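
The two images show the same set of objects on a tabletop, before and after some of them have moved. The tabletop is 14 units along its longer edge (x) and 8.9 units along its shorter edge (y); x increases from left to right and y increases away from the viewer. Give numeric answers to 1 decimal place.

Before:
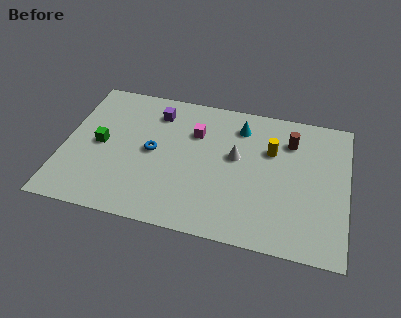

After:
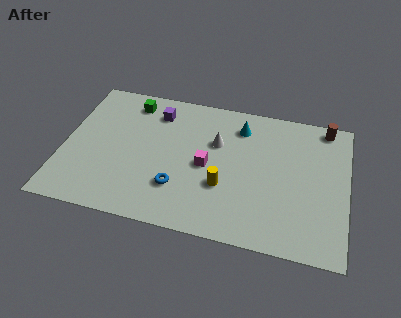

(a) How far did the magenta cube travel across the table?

2.1

From (6.4, 6.2) to (7.1, 4.2), the magenta cube covered √(0.7² + 2.0²) ≈ 2.1 units.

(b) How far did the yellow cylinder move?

3.6

From (10.2, 5.9) to (8.0, 3.1), the yellow cylinder covered √(2.2² + 2.8²) ≈ 3.6 units.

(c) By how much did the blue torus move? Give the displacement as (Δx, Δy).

(1.4, -2.0)

The blue torus started near (4.4, 4.5) and ended near (5.8, 2.5).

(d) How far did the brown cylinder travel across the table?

2.1

From (11.1, 6.7) to (12.8, 8.0), the brown cylinder covered √(1.7² + 1.3²) ≈ 2.1 units.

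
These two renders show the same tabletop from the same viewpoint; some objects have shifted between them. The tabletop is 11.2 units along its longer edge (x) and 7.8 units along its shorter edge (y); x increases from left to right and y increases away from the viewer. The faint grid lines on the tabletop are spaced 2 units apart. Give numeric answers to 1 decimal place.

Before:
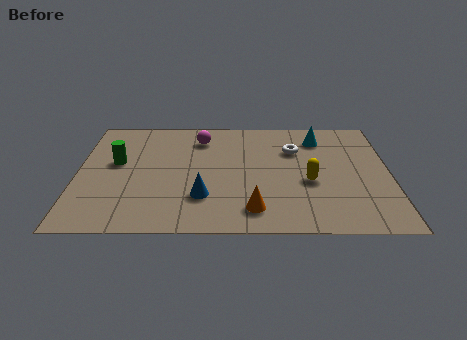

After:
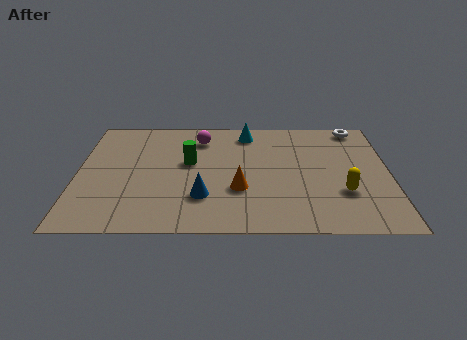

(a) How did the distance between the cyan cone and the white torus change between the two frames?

+2.8

Before: roughly 1.2 units apart; after: 4.0. That's 2.8 units further apart.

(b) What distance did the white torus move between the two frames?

2.8

The white torus moved from about (7.8, 5.4) to (10.1, 7.0), a distance of √(2.3² + 1.6²) ≈ 2.8.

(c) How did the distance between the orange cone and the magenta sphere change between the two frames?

-1.4

The distance was about 5.2 in the first image and 3.8 in the second, so they moved 1.4 units closer together.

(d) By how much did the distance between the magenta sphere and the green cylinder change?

-1.7

Before: roughly 3.4 units apart; after: 1.7. That's 1.7 units closer together.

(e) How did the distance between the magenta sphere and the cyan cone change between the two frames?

-2.6

The distance was about 4.3 in the first image and 1.7 in the second, so they moved 2.6 units closer together.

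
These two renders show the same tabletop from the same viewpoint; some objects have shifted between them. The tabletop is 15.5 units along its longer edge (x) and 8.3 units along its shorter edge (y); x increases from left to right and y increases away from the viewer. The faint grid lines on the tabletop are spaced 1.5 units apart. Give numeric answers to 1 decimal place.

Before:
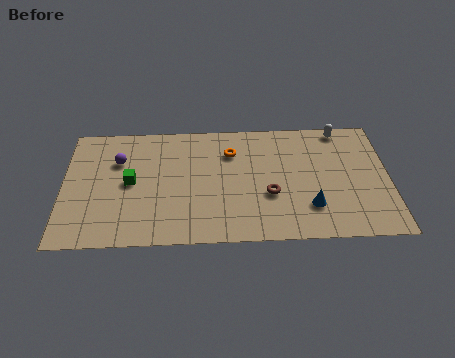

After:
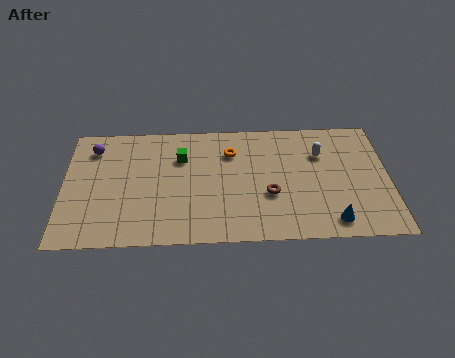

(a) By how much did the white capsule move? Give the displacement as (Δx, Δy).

(-1.0, -1.7)

The white capsule started near (13.3, 7.5) and ended near (12.3, 5.8).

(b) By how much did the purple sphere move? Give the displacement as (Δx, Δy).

(-1.2, 0.9)

The purple sphere started near (2.6, 5.7) and ended near (1.4, 6.6).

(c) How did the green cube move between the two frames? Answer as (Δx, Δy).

(2.4, 1.6)

From the two frames, the green cube sits at roughly (3.2, 4.2) before and (5.6, 5.8) after.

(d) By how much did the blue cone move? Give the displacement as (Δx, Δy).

(1.0, -1.0)

The blue cone was at about (11.7, 2.2) and moved to about (12.7, 1.2).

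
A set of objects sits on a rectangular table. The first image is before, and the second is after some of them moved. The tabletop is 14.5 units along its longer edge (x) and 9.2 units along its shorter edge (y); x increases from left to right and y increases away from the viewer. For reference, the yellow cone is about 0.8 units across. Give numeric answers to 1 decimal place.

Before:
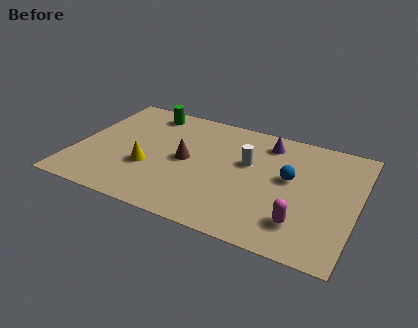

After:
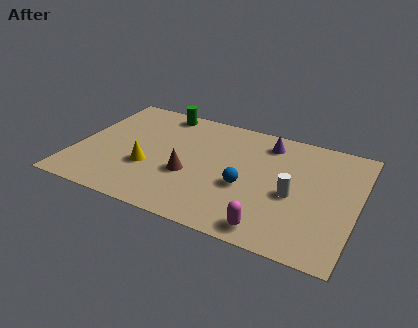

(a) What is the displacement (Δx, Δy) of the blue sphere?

(-2.1, -1.5)

The blue sphere was at about (11.0, 5.2) and moved to about (8.9, 3.7).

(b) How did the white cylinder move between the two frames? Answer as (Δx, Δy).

(2.5, -1.6)

The white cylinder was at about (8.8, 5.6) and moved to about (11.3, 4.0).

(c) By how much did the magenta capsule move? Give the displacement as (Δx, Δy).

(-1.4, -1.0)

The magenta capsule started near (11.9, 2.1) and ended near (10.5, 1.1).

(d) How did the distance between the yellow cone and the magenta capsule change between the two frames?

-1.1

They were about 8.1 units apart before and 7.0 after — 1.1 units closer together.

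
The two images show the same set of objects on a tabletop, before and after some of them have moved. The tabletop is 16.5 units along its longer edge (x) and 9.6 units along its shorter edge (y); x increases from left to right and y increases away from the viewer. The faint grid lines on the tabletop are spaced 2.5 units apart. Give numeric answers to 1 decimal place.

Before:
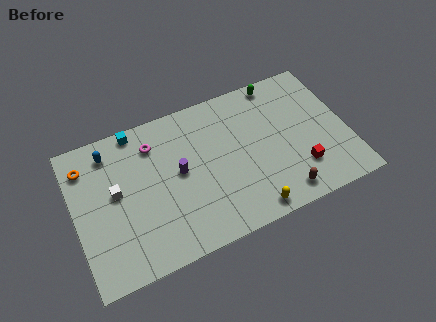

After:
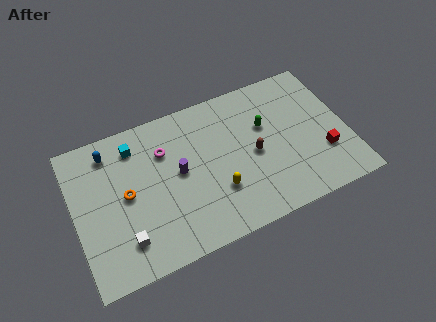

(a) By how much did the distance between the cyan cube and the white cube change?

+2.0

They were about 3.8 units apart before and 5.8 after — 2.0 units further apart.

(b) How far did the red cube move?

1.6

The red cube moved from about (13.4, 2.5) to (14.9, 3.0), a distance of √(1.5² + 0.5²) ≈ 1.6.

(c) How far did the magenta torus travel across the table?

0.9

The magenta torus was near (5.0, 7.5) before and (5.6, 6.8) after, so it travelled √(0.6² + 0.7²) ≈ 0.9 units.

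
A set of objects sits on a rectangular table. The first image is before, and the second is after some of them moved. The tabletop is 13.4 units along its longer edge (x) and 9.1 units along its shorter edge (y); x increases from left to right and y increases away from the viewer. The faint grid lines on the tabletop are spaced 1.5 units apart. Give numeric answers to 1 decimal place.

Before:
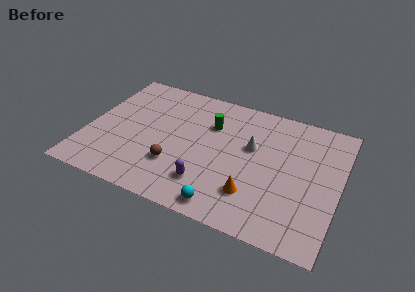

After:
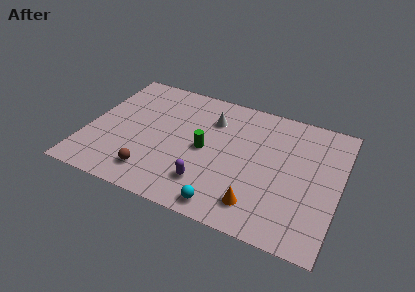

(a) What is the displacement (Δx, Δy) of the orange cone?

(0.3, -0.6)

The orange cone started near (9.1, 2.3) and ended near (9.4, 1.7).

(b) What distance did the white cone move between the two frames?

2.6

The white cone moved from about (8.7, 5.5) to (6.4, 6.7), a distance of √(2.3² + 1.2²) ≈ 2.6.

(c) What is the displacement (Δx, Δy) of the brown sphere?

(-1.1, -1.0)

From the two frames, the brown sphere sits at roughly (4.9, 2.7) before and (3.8, 1.7) after.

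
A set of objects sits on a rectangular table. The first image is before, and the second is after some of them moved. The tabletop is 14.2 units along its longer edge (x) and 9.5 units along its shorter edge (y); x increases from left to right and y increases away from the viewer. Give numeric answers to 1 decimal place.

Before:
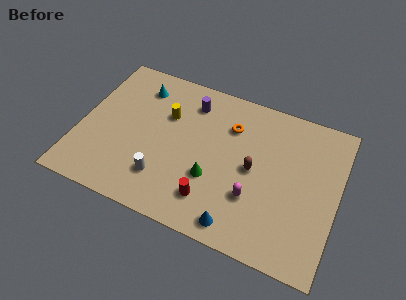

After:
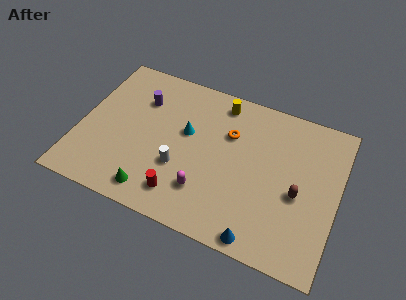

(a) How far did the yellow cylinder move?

3.4

The yellow cylinder was near (4.6, 6.3) before and (7.4, 8.2) after, so it travelled √(2.8² + 1.9²) ≈ 3.4 units.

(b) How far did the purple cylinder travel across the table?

2.8

The purple cylinder was near (5.8, 7.6) before and (3.1, 6.8) after, so it travelled √(2.7² + 0.8²) ≈ 2.8 units.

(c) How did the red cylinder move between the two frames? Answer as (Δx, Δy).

(-1.6, -0.3)

The red cylinder was at about (7.6, 2.0) and moved to about (6.0, 1.7).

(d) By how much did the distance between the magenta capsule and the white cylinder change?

-3.2

Before: roughly 4.9 units apart; after: 1.7. That's 3.2 units closer together.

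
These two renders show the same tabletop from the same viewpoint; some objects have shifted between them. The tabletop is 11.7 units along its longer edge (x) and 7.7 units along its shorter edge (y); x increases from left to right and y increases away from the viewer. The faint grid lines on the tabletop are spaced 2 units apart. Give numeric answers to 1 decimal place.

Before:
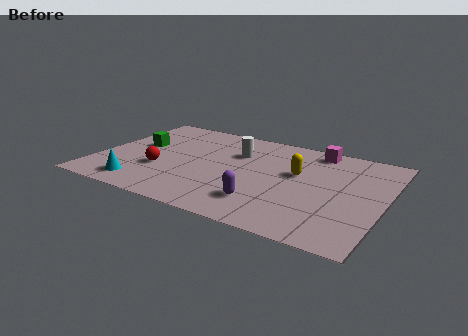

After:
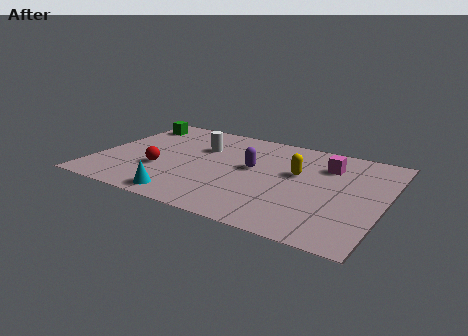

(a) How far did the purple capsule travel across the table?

2.6

The purple capsule moved from about (7.1, 1.8) to (6.3, 4.3), a distance of √(0.8² + 2.5²) ≈ 2.6.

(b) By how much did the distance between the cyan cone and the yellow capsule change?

-1.4

The distance was about 6.9 in the first image and 5.5 in the second, so they moved 1.4 units closer together.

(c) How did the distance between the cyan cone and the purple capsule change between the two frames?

-0.9

Before: roughly 5.0 units apart; after: 4.1. That's 0.9 units closer together.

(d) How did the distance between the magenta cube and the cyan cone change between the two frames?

-1.5

They were about 8.6 units apart before and 7.1 after — 1.5 units closer together.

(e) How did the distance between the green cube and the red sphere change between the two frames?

+1.9

Before: roughly 2.1 units apart; after: 4.0. That's 1.9 units further apart.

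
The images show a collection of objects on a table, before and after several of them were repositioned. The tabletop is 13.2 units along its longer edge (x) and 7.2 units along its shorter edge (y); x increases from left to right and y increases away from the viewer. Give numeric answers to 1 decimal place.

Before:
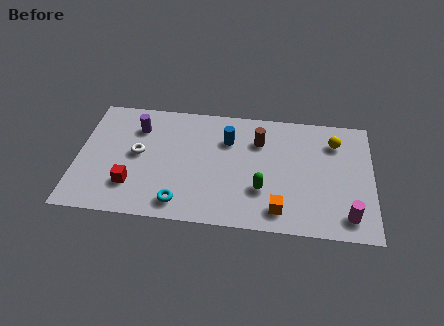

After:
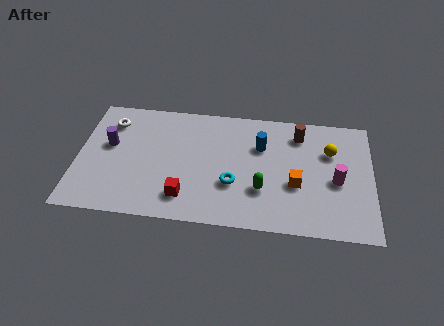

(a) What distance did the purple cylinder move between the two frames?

1.7

From (2.6, 5.4) to (1.4, 4.2), the purple cylinder covered √(1.2² + 1.2²) ≈ 1.7 units.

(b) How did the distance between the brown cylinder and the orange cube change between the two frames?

-1.1

The distance was about 4.1 in the first image and 3.0 in the second, so they moved 1.1 units closer together.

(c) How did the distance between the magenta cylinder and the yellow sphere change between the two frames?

-2.6

Before: roughly 4.3 units apart; after: 1.7. That's 2.6 units closer together.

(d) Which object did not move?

the green capsule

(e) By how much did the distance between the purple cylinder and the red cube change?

+0.9

Before: roughly 3.5 units apart; after: 4.4. That's 0.9 units further apart.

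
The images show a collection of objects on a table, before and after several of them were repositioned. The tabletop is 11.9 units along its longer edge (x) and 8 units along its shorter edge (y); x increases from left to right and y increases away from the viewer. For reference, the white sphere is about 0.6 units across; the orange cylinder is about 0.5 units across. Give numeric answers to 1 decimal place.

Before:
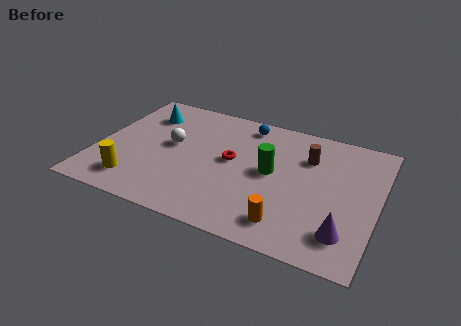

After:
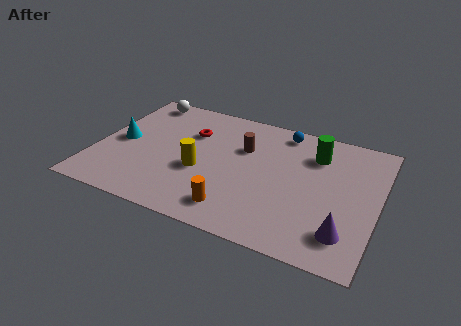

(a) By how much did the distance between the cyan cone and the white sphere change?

+1.0

The distance was about 2.2 in the first image and 3.2 in the second, so they moved 1.0 units further apart.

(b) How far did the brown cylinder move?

2.7

The brown cylinder moved from about (8.8, 5.7) to (6.1, 5.3), a distance of √(2.7² + 0.4²) ≈ 2.7.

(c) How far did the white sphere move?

3.2

From (3.1, 4.4) to (1.4, 7.1), the white sphere covered √(1.7² + 2.7²) ≈ 3.2 units.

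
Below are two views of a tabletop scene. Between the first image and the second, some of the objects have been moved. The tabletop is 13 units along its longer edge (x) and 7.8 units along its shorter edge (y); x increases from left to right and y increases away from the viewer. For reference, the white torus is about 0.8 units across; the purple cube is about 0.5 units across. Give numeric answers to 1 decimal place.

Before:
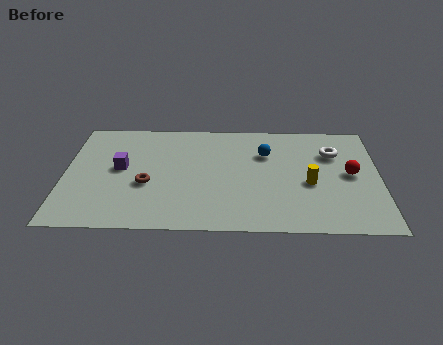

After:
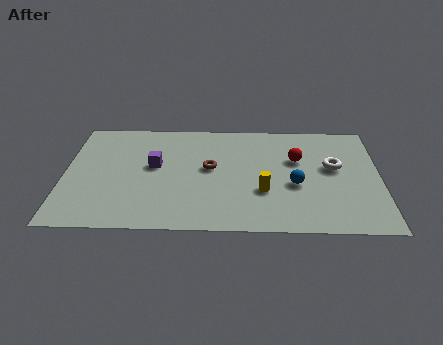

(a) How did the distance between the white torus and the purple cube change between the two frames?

-1.5

They were about 8.9 units apart before and 7.4 after — 1.5 units closer together.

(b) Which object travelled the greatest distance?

the brown torus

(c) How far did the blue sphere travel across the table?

2.5

The blue sphere moved from about (8.3, 5.4) to (9.5, 3.2), a distance of √(1.2² + 2.2²) ≈ 2.5.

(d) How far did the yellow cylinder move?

2.0

From (10.1, 3.3) to (8.2, 2.7), the yellow cylinder covered √(1.9² + 0.6²) ≈ 2.0 units.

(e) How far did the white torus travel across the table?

1.0

From (11.1, 5.5) to (11.1, 4.5), the white torus covered √(0.0² + 1.0²) ≈ 1.0 units.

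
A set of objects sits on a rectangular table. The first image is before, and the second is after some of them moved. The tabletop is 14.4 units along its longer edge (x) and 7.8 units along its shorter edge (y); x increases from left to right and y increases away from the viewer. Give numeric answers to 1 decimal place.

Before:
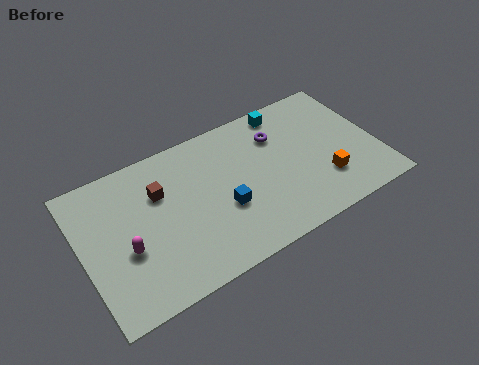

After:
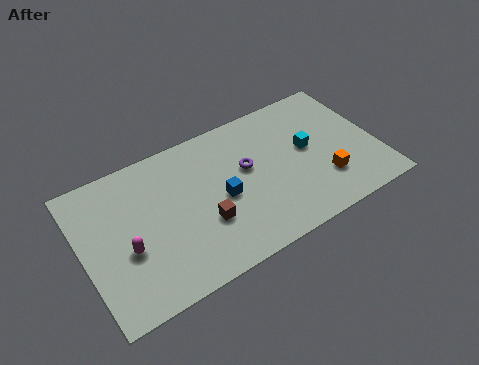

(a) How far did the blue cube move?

0.6

The blue cube was near (6.7, 3.0) before and (6.7, 3.6) after, so it travelled √(0.0² + 0.6²) ≈ 0.6 units.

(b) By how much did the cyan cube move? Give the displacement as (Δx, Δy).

(0.7, -2.6)

The cyan cube started near (10.4, 6.9) and ended near (11.1, 4.3).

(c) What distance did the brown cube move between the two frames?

3.2

The brown cube moved from about (3.9, 5.3) to (5.7, 2.7), a distance of √(1.8² + 2.6²) ≈ 3.2.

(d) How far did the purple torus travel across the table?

2.0

The purple torus was near (9.8, 5.7) before and (8.1, 4.6) after, so it travelled √(1.7² + 1.1²) ≈ 2.0 units.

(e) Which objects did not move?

the magenta capsule and the orange cube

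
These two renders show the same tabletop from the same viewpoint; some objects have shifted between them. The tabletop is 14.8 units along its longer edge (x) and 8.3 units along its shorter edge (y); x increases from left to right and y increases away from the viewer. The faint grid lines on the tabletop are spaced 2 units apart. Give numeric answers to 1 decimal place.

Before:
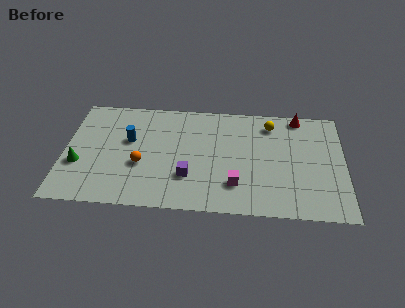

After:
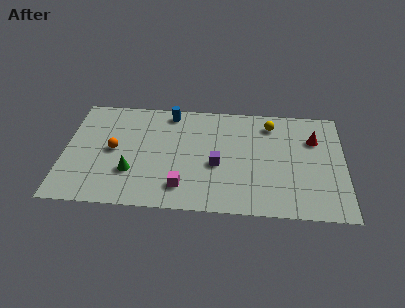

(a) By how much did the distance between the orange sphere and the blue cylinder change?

+2.3

They were about 1.9 units apart before and 4.2 after — 2.3 units further apart.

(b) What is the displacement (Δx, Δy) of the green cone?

(2.8, -0.4)

From the two frames, the green cone sits at roughly (0.8, 3.0) before and (3.6, 2.6) after.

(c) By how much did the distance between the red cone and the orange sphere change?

+1.4

The distance was about 9.3 in the first image and 10.7 in the second, so they moved 1.4 units further apart.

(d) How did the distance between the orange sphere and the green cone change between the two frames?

-1.4

The distance was about 3.3 in the first image and 1.9 in the second, so they moved 1.4 units closer together.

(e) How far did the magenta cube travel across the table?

2.8

From (9.1, 2.1) to (6.3, 1.7), the magenta cube covered √(2.8² + 0.4²) ≈ 2.8 units.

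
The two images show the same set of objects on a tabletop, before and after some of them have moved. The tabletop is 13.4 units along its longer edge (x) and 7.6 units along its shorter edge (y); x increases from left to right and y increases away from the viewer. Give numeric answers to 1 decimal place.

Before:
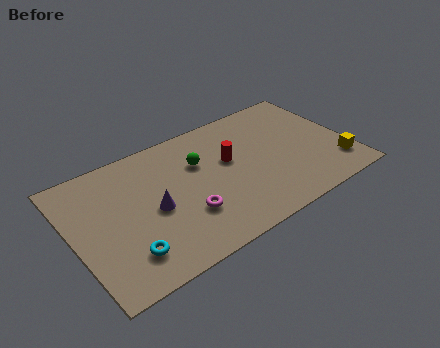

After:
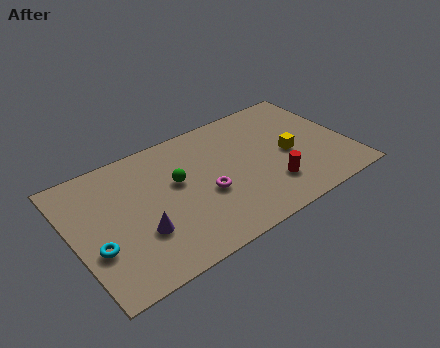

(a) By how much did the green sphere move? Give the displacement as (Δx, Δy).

(-1.2, -0.6)

The green sphere started near (6.3, 5.1) and ended near (5.1, 4.5).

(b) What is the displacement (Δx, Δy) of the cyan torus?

(-1.3, 1.0)

The cyan torus started near (2.2, 1.7) and ended near (0.9, 2.7).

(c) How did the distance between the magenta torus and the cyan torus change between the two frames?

+2.3

The distance was about 3.1 in the first image and 5.4 in the second, so they moved 2.3 units further apart.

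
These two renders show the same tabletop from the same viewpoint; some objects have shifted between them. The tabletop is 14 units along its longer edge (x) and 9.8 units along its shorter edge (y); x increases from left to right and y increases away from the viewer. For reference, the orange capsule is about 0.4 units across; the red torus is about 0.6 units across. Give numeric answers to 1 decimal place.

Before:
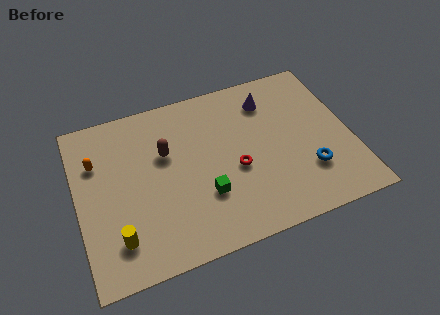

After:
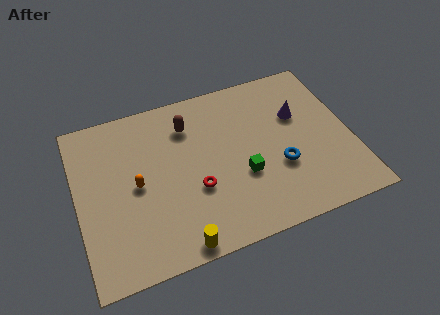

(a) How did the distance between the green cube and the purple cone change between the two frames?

-1.8

Before: roughly 6.0 units apart; after: 4.2. That's 1.8 units closer together.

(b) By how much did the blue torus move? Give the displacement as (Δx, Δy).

(-1.4, 0.7)

The blue torus started near (11.6, 2.8) and ended near (10.2, 3.5).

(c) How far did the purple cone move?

2.0

The purple cone moved from about (10.1, 7.7) to (11.5, 6.3), a distance of √(1.4² + 1.4²) ≈ 2.0.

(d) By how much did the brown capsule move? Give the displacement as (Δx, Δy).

(1.3, 1.3)

The brown capsule started near (4.6, 6.2) and ended near (5.9, 7.5).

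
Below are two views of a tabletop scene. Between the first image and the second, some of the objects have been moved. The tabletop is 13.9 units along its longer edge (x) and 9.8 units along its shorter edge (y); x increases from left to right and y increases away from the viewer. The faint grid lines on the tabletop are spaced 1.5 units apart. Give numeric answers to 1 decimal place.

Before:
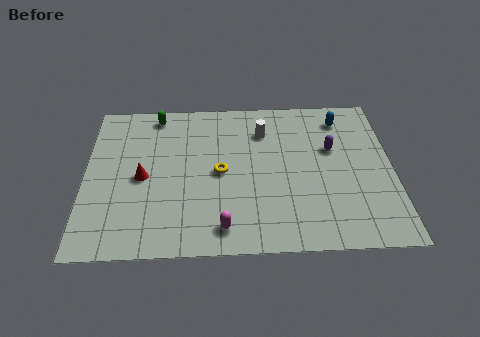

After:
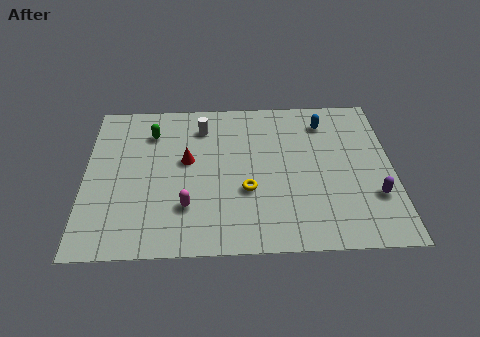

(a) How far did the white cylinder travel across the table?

2.8

The white cylinder moved from about (8.1, 7.4) to (5.3, 7.8), a distance of √(2.8² + 0.4²) ≈ 2.8.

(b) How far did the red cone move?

2.2

From (2.6, 4.6) to (4.6, 5.6), the red cone covered √(2.0² + 1.0²) ≈ 2.2 units.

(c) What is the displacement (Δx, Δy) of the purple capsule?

(1.8, -3.1)

The purple capsule started near (11.2, 6.1) and ended near (13.0, 3.0).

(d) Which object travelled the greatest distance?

the purple capsule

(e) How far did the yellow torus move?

1.7

The yellow torus was near (6.1, 4.8) before and (7.3, 3.6) after, so it travelled √(1.2² + 1.2²) ≈ 1.7 units.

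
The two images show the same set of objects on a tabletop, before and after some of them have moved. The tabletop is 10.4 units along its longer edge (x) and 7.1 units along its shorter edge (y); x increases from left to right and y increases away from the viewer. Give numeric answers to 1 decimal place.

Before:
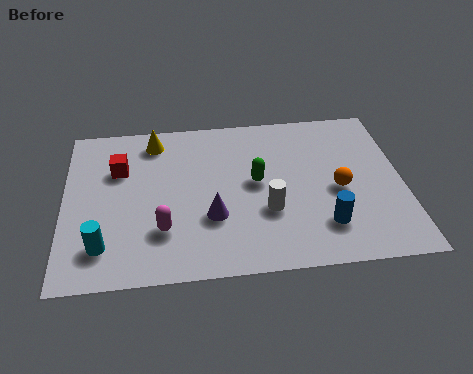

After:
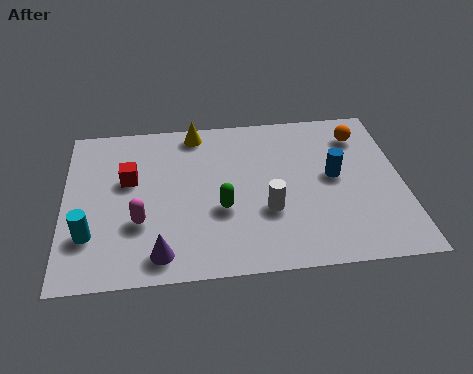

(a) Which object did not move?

the white cylinder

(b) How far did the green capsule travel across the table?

1.6

The green capsule was near (5.9, 3.8) before and (4.8, 2.7) after, so it travelled √(1.1² + 1.1²) ≈ 1.6 units.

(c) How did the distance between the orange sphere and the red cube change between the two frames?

+0.4

The distance was about 6.9 in the first image and 7.3 in the second, so they moved 0.4 units further apart.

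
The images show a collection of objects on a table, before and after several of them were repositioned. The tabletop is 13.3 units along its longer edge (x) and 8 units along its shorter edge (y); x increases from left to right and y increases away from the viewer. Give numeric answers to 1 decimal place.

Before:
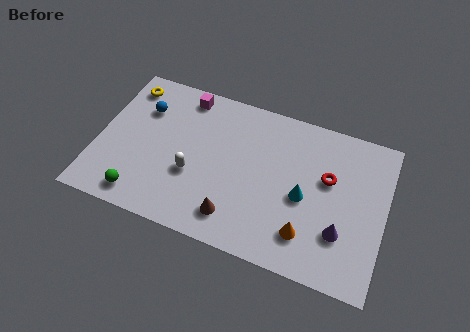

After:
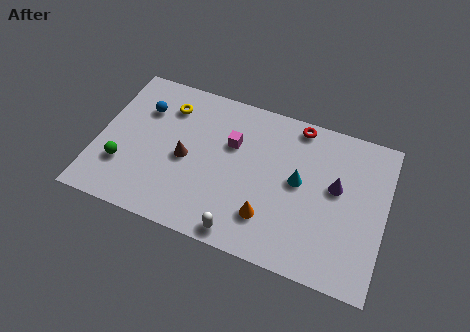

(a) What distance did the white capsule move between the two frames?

3.3

From (4.5, 3.0) to (7.0, 0.8), the white capsule covered √(2.5² + 2.2²) ≈ 3.3 units.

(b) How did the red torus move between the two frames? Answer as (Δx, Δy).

(-1.6, 2.3)

The red torus started near (10.6, 4.9) and ended near (9.0, 7.2).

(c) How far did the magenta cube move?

3.0

The magenta cube was near (3.7, 7.0) before and (6.1, 5.2) after, so it travelled √(2.4² + 1.8²) ≈ 3.0 units.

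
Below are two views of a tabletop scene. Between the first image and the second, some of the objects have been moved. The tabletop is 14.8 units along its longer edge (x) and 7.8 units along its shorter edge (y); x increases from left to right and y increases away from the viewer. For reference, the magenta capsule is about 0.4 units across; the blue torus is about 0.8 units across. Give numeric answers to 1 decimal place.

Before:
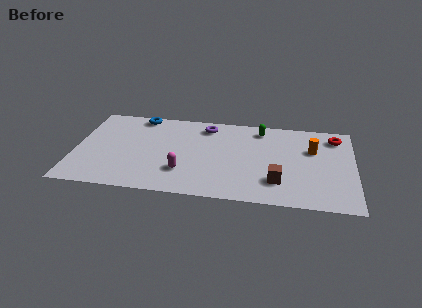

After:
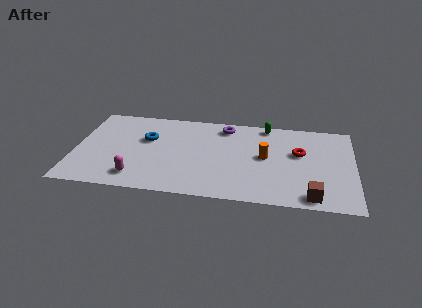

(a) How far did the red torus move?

2.5

The red torus was near (13.8, 6.4) before and (11.9, 4.7) after, so it travelled √(1.9² + 1.7²) ≈ 2.5 units.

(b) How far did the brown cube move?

2.1

From (10.8, 2.0) to (12.6, 0.9), the brown cube covered √(1.8² + 1.1²) ≈ 2.1 units.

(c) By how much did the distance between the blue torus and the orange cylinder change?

-3.1

Before: roughly 9.5 units apart; after: 6.4. That's 3.1 units closer together.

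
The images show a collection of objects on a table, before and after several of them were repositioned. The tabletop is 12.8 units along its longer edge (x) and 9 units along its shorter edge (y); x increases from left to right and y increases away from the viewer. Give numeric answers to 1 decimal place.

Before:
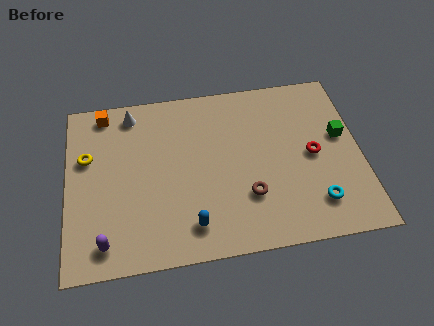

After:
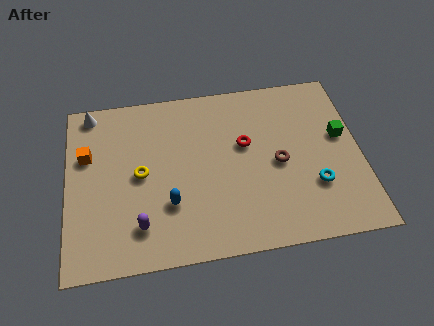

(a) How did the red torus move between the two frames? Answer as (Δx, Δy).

(-2.9, 1.0)

The red torus was at about (10.7, 4.4) and moved to about (7.8, 5.4).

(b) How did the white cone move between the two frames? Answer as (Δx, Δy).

(-1.8, 0.3)

The white cone started near (2.9, 7.8) and ended near (1.1, 8.1).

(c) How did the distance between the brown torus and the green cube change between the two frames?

-1.9

They were about 4.9 units apart before and 3.0 after — 1.9 units closer together.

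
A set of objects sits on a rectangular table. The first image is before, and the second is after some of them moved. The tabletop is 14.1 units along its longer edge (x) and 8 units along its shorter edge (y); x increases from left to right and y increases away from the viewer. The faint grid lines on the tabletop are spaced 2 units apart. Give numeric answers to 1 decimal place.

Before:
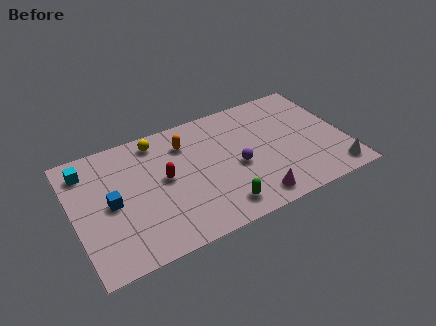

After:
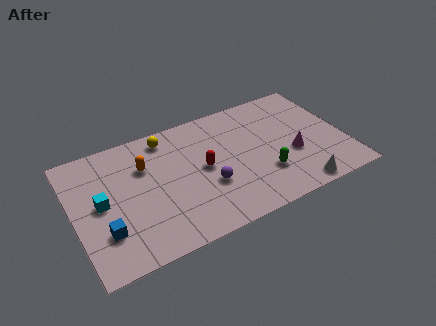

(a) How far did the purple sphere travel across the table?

1.7

The purple sphere was near (8.4, 3.5) before and (6.8, 2.9) after, so it travelled √(1.6² + 0.6²) ≈ 1.7 units.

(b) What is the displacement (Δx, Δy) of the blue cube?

(-0.5, -1.6)

The blue cube started near (1.9, 3.9) and ended near (1.4, 2.3).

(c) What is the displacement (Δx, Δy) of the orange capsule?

(-2.2, -0.6)

The orange capsule started near (6.0, 6.1) and ended near (3.8, 5.5).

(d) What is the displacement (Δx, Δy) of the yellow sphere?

(0.5, 0.0)

From the two frames, the yellow sphere sits at roughly (4.6, 6.9) before and (5.1, 6.9) after.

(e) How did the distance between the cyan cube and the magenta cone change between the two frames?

+0.3

They were about 9.7 units apart before and 10.0 after — 0.3 units further apart.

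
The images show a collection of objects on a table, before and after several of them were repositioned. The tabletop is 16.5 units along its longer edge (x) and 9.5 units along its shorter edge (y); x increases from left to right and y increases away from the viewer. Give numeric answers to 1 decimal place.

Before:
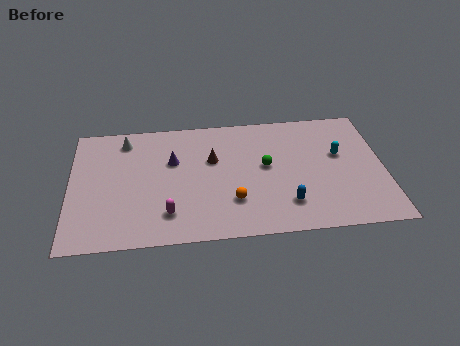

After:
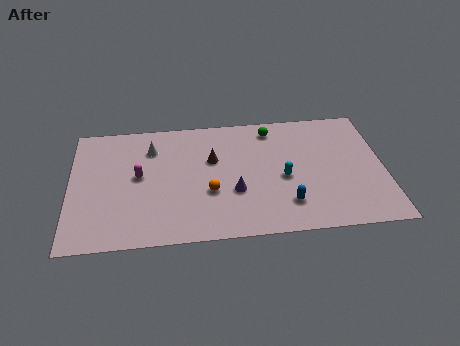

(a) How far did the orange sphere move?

1.4

The orange sphere moved from about (8.5, 2.7) to (7.3, 3.5), a distance of √(1.2² + 0.8²) ≈ 1.4.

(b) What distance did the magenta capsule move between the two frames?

3.4

The magenta capsule moved from about (5.1, 2.1) to (3.6, 5.1), a distance of √(1.5² + 3.0²) ≈ 3.4.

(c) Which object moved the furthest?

the purple cone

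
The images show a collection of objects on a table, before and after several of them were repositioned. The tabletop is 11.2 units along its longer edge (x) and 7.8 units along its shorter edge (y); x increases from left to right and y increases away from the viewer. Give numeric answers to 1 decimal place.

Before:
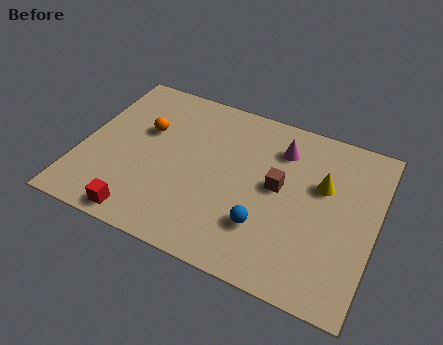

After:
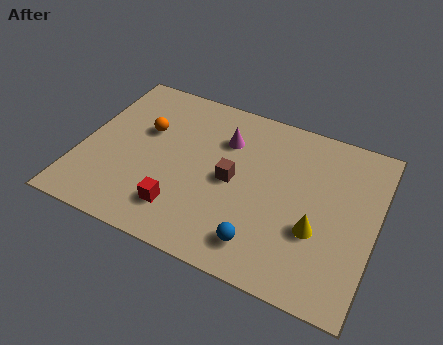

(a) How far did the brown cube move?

1.7

The brown cube moved from about (7.5, 4.2) to (5.8, 3.8), a distance of √(1.7² + 0.4²) ≈ 1.7.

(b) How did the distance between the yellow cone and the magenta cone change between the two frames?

+2.7

Before: roughly 2.0 units apart; after: 4.7. That's 2.7 units further apart.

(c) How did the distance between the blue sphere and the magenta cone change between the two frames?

+0.8

Before: roughly 3.8 units apart; after: 4.6. That's 0.8 units further apart.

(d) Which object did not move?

the orange sphere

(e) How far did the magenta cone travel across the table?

2.1

The magenta cone was near (7.4, 6.0) before and (5.3, 5.6) after, so it travelled √(2.1² + 0.4²) ≈ 2.1 units.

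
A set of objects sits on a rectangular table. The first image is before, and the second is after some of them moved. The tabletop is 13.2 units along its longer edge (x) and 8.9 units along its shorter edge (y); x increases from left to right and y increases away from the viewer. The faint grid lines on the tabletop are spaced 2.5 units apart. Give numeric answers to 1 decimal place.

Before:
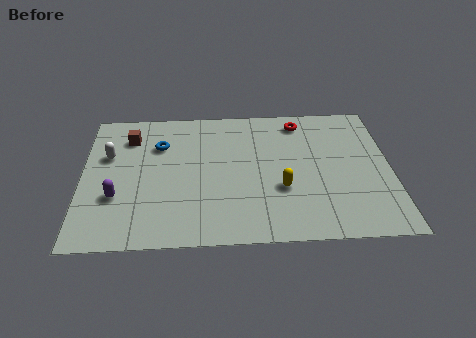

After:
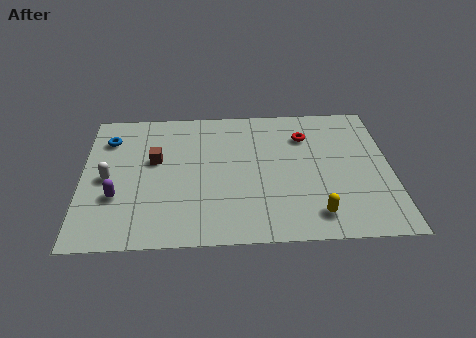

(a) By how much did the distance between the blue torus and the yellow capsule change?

+4.2

They were about 6.1 units apart before and 10.3 after — 4.2 units further apart.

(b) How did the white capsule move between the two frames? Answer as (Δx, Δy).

(0.0, -1.5)

The white capsule started near (1.1, 5.7) and ended near (1.1, 4.2).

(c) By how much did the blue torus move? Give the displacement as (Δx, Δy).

(-2.2, 0.5)

From the two frames, the blue torus sits at roughly (3.3, 6.3) before and (1.1, 6.8) after.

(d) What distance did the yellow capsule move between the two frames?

2.2

From (8.5, 3.2) to (9.9, 1.5), the yellow capsule covered √(1.4² + 1.7²) ≈ 2.2 units.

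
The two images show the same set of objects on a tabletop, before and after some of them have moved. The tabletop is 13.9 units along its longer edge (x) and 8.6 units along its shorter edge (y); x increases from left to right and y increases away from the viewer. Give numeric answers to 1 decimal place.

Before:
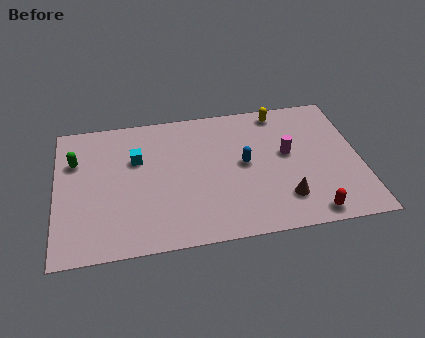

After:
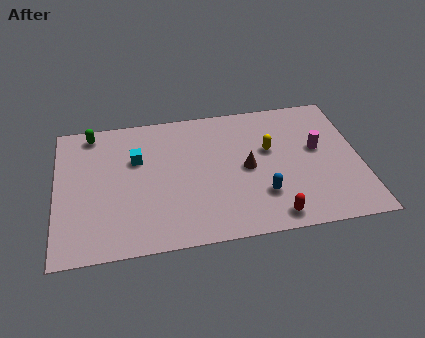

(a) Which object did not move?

the cyan cube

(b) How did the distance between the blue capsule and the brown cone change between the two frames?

-1.1

They were about 3.0 units apart before and 1.9 after — 1.1 units closer together.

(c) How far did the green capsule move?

1.9

From (0.9, 5.9) to (1.7, 7.6), the green capsule covered √(0.8² + 1.7²) ≈ 1.9 units.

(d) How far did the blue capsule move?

2.2

The blue capsule moved from about (8.6, 4.5) to (9.3, 2.4), a distance of √(0.7² + 2.1²) ≈ 2.2.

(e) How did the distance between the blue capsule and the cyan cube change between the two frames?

+1.4

They were about 5.0 units apart before and 6.4 after — 1.4 units further apart.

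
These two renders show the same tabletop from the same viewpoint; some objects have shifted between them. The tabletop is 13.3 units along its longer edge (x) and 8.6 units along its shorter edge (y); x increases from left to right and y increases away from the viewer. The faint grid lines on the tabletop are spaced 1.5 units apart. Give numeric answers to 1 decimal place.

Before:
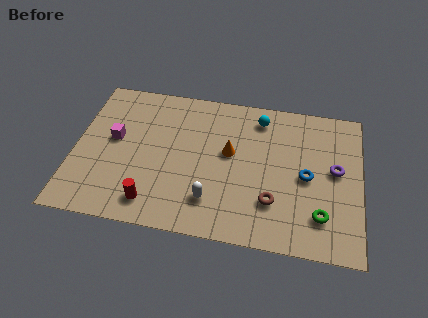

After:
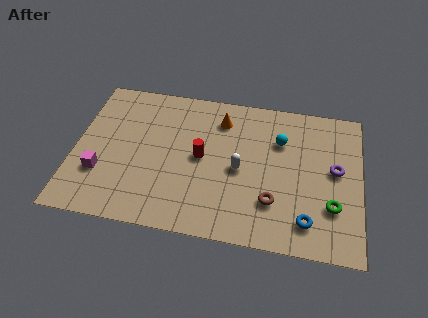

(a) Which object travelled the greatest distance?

the red cylinder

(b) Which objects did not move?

the brown torus and the purple torus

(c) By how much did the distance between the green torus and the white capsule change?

-0.5

The distance was about 5.0 in the first image and 4.5 in the second, so they moved 0.5 units closer together.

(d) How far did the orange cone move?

2.0

The orange cone was near (7.2, 4.9) before and (6.7, 6.8) after, so it travelled √(0.5² + 1.9²) ≈ 2.0 units.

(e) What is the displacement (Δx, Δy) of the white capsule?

(1.2, 2.0)

The white capsule started near (6.5, 2.0) and ended near (7.7, 4.0).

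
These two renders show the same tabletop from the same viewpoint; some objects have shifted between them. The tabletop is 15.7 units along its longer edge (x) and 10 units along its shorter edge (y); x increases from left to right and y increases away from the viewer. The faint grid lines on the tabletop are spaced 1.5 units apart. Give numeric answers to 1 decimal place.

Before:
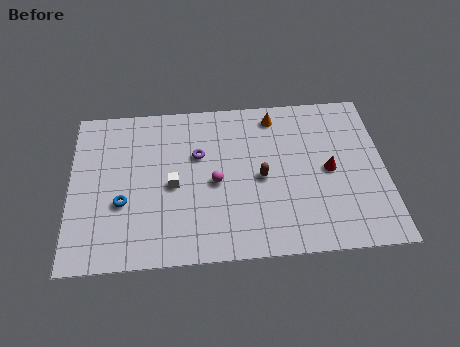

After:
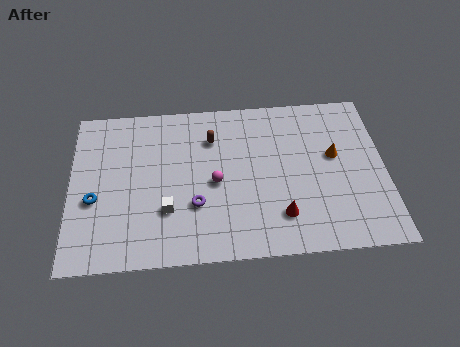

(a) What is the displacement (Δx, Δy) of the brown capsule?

(-2.4, 2.7)

The brown capsule started near (9.5, 4.7) and ended near (7.1, 7.4).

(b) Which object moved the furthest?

the orange cone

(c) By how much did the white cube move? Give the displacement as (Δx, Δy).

(-0.3, -1.5)

The white cube was at about (5.1, 4.6) and moved to about (4.8, 3.1).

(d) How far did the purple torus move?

3.1

The purple torus was near (6.4, 6.4) before and (6.2, 3.3) after, so it travelled √(0.2² + 3.1²) ≈ 3.1 units.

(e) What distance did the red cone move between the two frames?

3.6

From (12.9, 4.9) to (10.4, 2.3), the red cone covered √(2.5² + 2.6²) ≈ 3.6 units.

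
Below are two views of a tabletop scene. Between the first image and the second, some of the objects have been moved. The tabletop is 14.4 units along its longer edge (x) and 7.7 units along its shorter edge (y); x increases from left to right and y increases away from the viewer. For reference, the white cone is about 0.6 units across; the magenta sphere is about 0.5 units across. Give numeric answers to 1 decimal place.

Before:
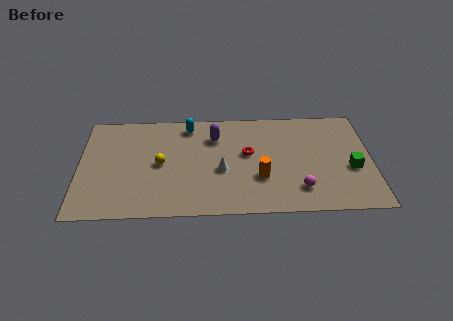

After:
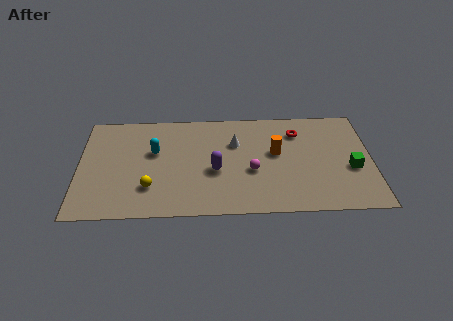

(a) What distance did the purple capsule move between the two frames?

2.5

The purple capsule moved from about (6.7, 5.7) to (6.7, 3.2), a distance of √(0.0² + 2.5²) ≈ 2.5.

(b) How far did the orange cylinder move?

2.0

The orange cylinder moved from about (8.9, 2.6) to (9.7, 4.4), a distance of √(0.8² + 1.8²) ≈ 2.0.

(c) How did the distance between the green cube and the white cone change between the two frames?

-0.3

Before: roughly 6.4 units apart; after: 6.1. That's 0.3 units closer together.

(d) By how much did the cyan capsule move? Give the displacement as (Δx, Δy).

(-1.7, -1.9)

The cyan capsule was at about (5.4, 6.6) and moved to about (3.7, 4.7).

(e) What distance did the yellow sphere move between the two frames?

1.8

The yellow sphere moved from about (4.0, 3.8) to (3.5, 2.1), a distance of √(0.5² + 1.7²) ≈ 1.8.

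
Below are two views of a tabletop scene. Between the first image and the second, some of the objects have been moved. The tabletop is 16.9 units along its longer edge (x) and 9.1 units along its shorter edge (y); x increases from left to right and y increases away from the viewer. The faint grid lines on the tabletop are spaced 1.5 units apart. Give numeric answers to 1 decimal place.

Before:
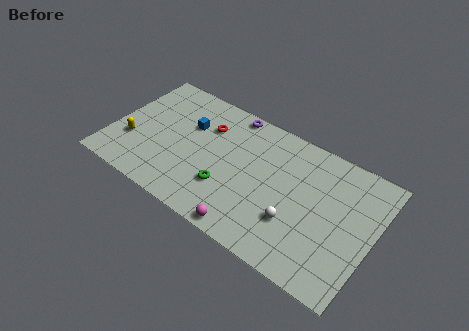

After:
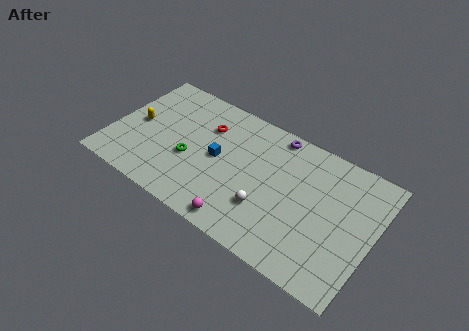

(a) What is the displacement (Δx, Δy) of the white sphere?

(-1.8, -0.1)

From the two frames, the white sphere sits at roughly (12.2, 2.9) before and (10.4, 2.8) after.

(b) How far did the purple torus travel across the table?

3.0

The purple torus was near (7.1, 8.3) before and (10.1, 8.2) after, so it travelled √(3.0² + 0.1²) ≈ 3.0 units.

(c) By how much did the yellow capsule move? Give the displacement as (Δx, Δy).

(0.1, 1.5)

From the two frames, the yellow capsule sits at roughly (1.4, 3.0) before and (1.5, 4.5) after.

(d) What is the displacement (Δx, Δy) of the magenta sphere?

(-0.5, 0.2)

The magenta sphere started near (9.6, 0.8) and ended near (9.1, 1.0).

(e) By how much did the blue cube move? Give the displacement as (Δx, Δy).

(2.2, -1.4)

The blue cube started near (4.7, 6.0) and ended near (6.9, 4.6).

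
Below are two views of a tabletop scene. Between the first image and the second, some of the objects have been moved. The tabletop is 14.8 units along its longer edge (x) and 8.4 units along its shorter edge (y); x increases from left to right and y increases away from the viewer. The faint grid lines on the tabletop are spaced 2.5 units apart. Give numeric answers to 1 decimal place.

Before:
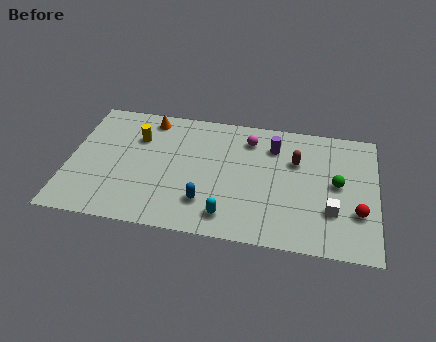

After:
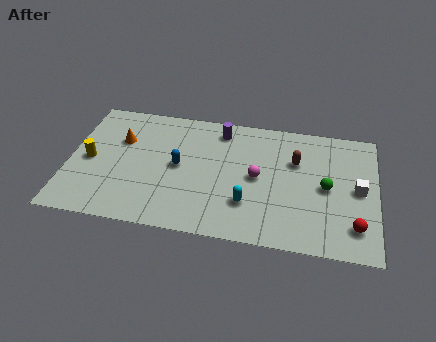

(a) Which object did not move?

the brown capsule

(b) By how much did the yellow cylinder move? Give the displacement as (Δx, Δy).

(-2.2, -1.9)

The yellow cylinder started near (3.2, 5.9) and ended near (1.0, 4.0).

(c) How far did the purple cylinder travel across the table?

2.7

The purple cylinder was near (9.8, 6.4) before and (7.2, 7.1) after, so it travelled √(2.6² + 0.7²) ≈ 2.7 units.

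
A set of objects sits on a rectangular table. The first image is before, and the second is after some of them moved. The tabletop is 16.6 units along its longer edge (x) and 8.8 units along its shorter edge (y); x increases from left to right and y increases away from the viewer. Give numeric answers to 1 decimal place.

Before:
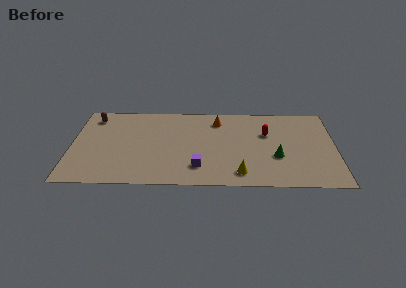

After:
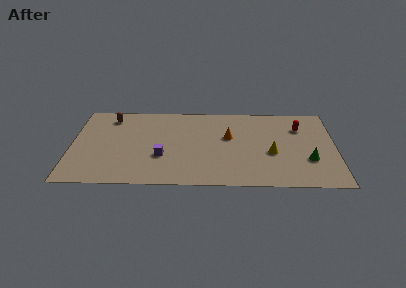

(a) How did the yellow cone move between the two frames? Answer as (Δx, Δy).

(2.0, 2.2)

The yellow cone started near (10.6, 1.4) and ended near (12.6, 3.6).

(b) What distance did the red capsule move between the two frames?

2.2

From (12.3, 5.7) to (14.4, 6.4), the red capsule covered √(2.1² + 0.7²) ≈ 2.2 units.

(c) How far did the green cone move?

2.0

From (12.9, 3.2) to (14.9, 2.9), the green cone covered √(2.0² + 0.3²) ≈ 2.0 units.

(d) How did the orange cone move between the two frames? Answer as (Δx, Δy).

(0.7, -1.8)

The orange cone was at about (9.2, 7.1) and moved to about (9.9, 5.3).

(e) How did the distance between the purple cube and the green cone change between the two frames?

+4.2

They were about 5.0 units apart before and 9.2 after — 4.2 units further apart.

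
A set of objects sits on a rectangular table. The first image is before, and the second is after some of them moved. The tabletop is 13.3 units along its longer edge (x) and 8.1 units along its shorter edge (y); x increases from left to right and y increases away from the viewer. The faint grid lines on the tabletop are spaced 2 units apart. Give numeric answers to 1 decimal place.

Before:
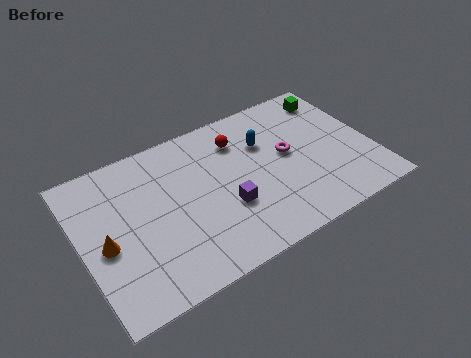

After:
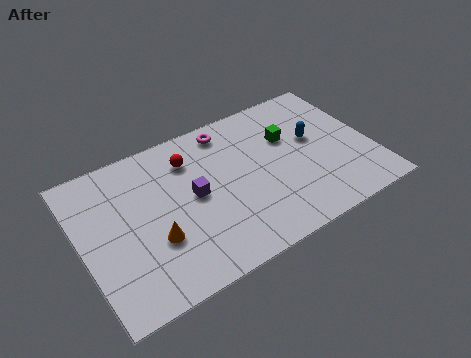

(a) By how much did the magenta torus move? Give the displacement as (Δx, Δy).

(-2.4, 2.6)

The magenta torus was at about (9.5, 4.4) and moved to about (7.1, 7.0).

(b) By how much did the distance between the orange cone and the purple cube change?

-3.0

They were about 5.4 units apart before and 2.4 after — 3.0 units closer together.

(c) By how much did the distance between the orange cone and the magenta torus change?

-2.7

The distance was about 8.5 in the first image and 5.8 in the second, so they moved 2.7 units closer together.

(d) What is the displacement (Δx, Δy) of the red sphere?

(-2.3, 0.0)

From the two frames, the red sphere sits at roughly (7.5, 6.2) before and (5.2, 6.2) after.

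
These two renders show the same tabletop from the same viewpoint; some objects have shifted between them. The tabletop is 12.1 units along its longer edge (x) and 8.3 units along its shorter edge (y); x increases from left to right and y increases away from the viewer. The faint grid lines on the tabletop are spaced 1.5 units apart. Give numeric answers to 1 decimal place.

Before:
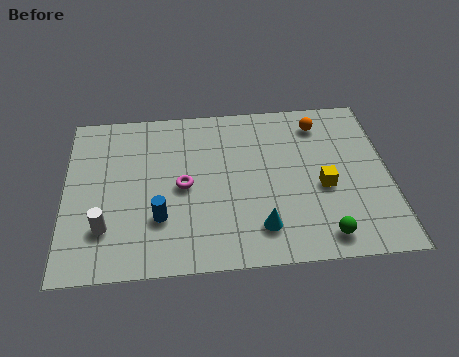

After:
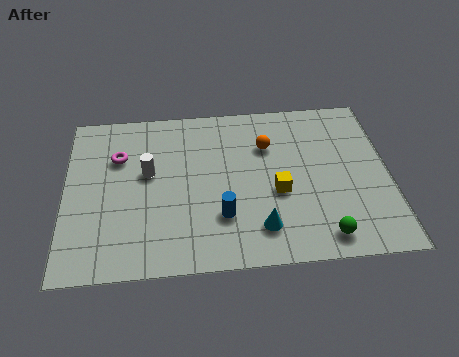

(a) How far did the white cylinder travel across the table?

3.1

The white cylinder was near (1.5, 2.2) before and (3.1, 4.8) after, so it travelled √(1.6² + 2.6²) ≈ 3.1 units.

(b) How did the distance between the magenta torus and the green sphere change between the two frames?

+2.9

The distance was about 5.9 in the first image and 8.8 in the second, so they moved 2.9 units further apart.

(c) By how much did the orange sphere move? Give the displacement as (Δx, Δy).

(-2.0, -1.0)

The orange sphere was at about (9.6, 6.8) and moved to about (7.6, 5.8).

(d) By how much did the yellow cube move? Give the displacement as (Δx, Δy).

(-1.7, -0.1)

The yellow cube started near (9.6, 3.5) and ended near (7.9, 3.4).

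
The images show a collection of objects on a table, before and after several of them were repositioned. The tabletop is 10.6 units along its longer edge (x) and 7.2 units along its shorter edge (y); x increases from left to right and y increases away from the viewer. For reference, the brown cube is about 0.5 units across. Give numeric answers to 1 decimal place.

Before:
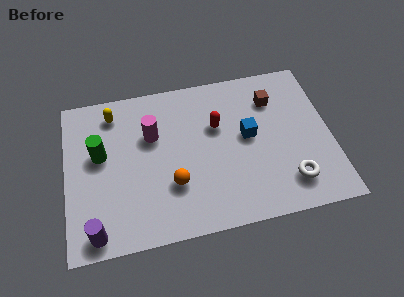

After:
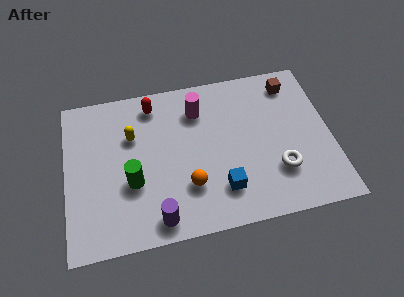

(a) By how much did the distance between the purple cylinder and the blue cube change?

-4.2

The distance was about 6.9 in the first image and 2.7 in the second, so they moved 4.2 units closer together.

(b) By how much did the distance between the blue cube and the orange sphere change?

-2.1

The distance was about 3.5 in the first image and 1.4 in the second, so they moved 2.1 units closer together.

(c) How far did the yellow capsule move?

1.4

The yellow capsule moved from about (2.0, 6.0) to (2.7, 4.8), a distance of √(0.7² + 1.2²) ≈ 1.4.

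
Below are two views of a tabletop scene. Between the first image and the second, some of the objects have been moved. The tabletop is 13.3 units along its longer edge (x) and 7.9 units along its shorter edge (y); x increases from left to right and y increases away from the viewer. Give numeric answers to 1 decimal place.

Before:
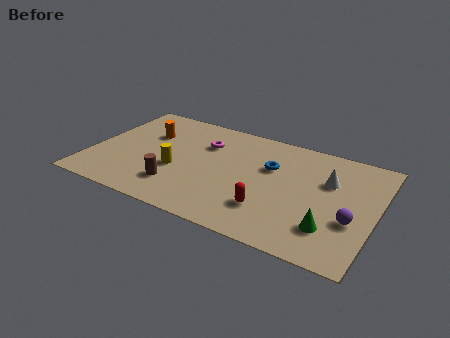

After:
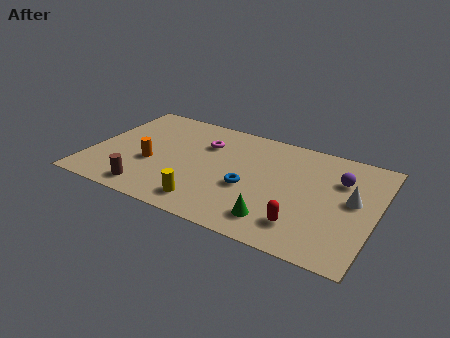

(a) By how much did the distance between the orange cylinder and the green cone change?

-3.3

They were about 9.6 units apart before and 6.3 after — 3.3 units closer together.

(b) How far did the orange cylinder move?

2.3

The orange cylinder moved from about (2.4, 5.3) to (2.9, 3.1), a distance of √(0.5² + 2.2²) ≈ 2.3.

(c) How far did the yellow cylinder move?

2.5

The yellow cylinder moved from about (4.1, 3.1) to (5.8, 1.3), a distance of √(1.7² + 1.8²) ≈ 2.5.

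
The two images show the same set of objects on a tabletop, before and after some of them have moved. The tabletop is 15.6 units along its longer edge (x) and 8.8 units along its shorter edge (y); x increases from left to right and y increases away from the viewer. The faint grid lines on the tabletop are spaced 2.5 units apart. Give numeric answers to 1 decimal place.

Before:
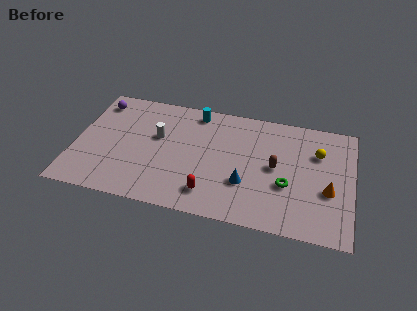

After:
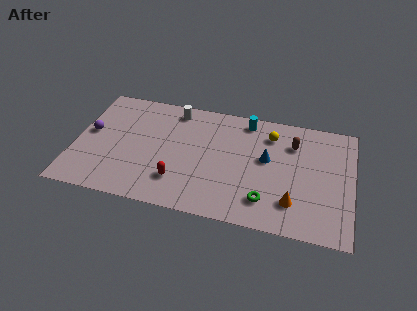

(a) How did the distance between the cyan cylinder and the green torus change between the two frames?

-1.0

The distance was about 7.0 in the first image and 6.0 in the second, so they moved 1.0 units closer together.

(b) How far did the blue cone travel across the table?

2.4

The blue cone was near (9.7, 2.9) before and (10.8, 5.0) after, so it travelled √(1.1² + 2.1²) ≈ 2.4 units.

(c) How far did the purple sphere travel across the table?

2.5

The purple sphere moved from about (1.0, 7.3) to (0.8, 4.8), a distance of √(0.2² + 2.5²) ≈ 2.5.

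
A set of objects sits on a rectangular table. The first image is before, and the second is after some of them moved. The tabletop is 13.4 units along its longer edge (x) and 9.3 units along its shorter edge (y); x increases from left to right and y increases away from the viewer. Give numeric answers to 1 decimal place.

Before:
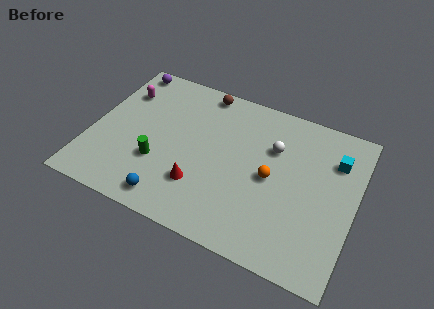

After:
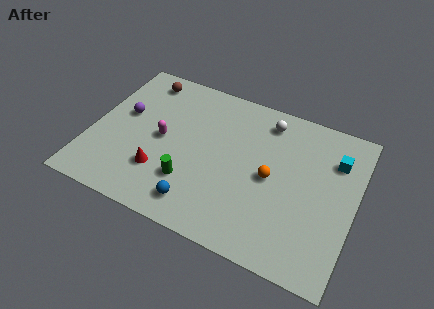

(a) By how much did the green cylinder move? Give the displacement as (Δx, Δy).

(1.7, -0.5)

The green cylinder was at about (3.6, 3.1) and moved to about (5.3, 2.6).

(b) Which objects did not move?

the cyan cube and the orange sphere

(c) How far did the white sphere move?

1.6

The white sphere was near (9.1, 6.3) before and (8.6, 7.8) after, so it travelled √(0.5² + 1.5²) ≈ 1.6 units.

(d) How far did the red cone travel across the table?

2.0

The red cone moved from about (5.8, 2.6) to (3.8, 2.6), a distance of √(2.0² + 0.0²) ≈ 2.0.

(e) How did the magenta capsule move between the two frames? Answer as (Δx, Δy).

(2.4, -2.2)

From the two frames, the magenta capsule sits at roughly (1.2, 6.8) before and (3.6, 4.6) after.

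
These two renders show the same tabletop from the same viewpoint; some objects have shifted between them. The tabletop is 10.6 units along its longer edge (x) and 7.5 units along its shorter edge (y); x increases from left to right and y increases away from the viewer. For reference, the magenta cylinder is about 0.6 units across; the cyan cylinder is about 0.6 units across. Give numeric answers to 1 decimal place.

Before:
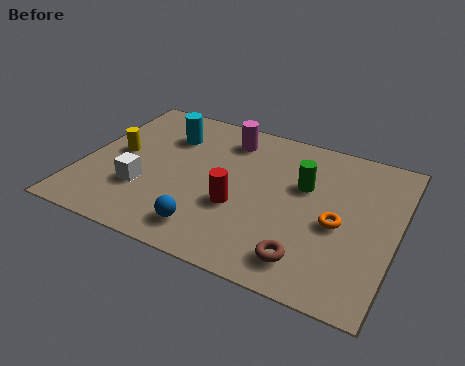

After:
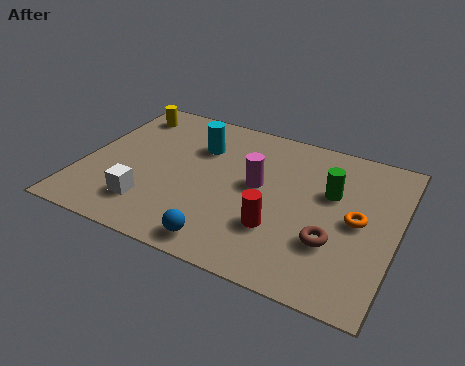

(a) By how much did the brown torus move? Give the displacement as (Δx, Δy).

(0.7, 1.1)

From the two frames, the brown torus sits at roughly (7.9, 1.3) before and (8.6, 2.4) after.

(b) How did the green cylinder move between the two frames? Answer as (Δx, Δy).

(0.9, 0.0)

The green cylinder started near (7.4, 4.7) and ended near (8.3, 4.7).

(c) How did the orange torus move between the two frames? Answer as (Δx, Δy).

(0.6, 0.4)

From the two frames, the orange torus sits at roughly (8.7, 3.3) before and (9.3, 3.7) after.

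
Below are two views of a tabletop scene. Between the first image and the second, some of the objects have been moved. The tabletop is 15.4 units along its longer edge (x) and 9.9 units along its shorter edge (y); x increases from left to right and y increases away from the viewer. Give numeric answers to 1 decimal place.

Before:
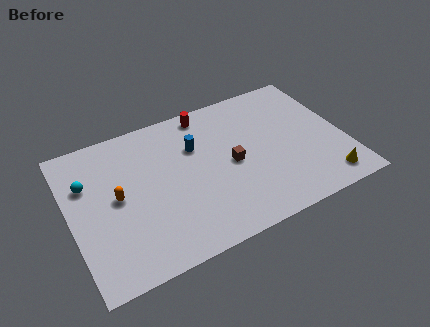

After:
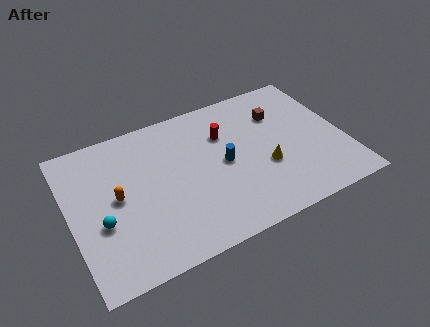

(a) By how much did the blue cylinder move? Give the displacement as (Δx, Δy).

(1.4, -1.8)

The blue cylinder was at about (7.2, 6.7) and moved to about (8.6, 4.9).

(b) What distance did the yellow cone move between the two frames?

3.9

The yellow cone was near (13.9, 1.4) before and (10.8, 3.7) after, so it travelled √(3.1² + 2.3²) ≈ 3.9 units.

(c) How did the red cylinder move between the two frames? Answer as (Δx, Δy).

(0.8, -1.9)

From the two frames, the red cylinder sits at roughly (8.1, 8.8) before and (8.9, 6.9) after.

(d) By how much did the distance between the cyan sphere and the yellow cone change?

-4.7

Before: roughly 13.9 units apart; after: 9.2. That's 4.7 units closer together.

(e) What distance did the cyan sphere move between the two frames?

2.9

From (1.1, 6.7) to (1.6, 3.8), the cyan sphere covered √(0.5² + 2.9²) ≈ 2.9 units.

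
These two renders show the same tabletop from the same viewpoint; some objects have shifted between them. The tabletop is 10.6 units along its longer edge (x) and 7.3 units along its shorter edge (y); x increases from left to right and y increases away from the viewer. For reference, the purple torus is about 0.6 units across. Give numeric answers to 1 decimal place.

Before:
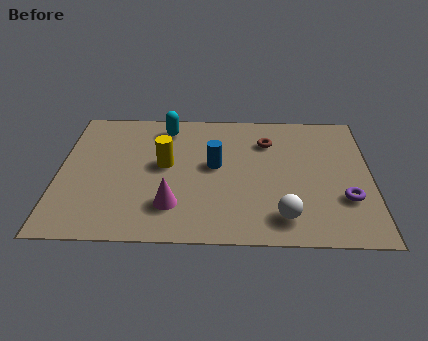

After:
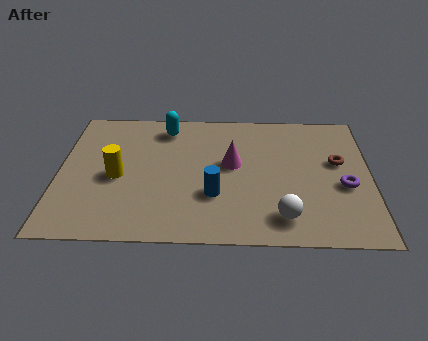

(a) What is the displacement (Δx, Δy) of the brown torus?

(2.4, -1.1)

The brown torus started near (7.1, 5.4) and ended near (9.5, 4.3).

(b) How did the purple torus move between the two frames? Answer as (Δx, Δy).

(0.0, 0.7)

The purple torus started near (9.7, 2.3) and ended near (9.7, 3.0).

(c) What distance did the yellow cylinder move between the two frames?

1.7

From (3.6, 4.0) to (2.0, 3.3), the yellow cylinder covered √(1.6² + 0.7²) ≈ 1.7 units.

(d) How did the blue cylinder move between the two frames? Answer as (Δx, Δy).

(0.0, -1.6)

The blue cylinder was at about (5.3, 4.0) and moved to about (5.3, 2.4).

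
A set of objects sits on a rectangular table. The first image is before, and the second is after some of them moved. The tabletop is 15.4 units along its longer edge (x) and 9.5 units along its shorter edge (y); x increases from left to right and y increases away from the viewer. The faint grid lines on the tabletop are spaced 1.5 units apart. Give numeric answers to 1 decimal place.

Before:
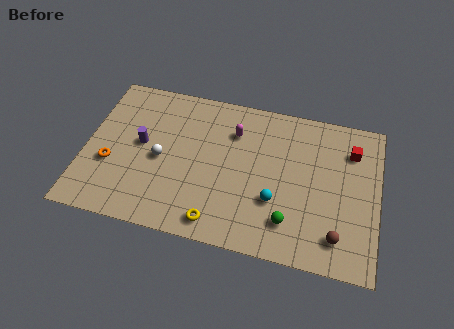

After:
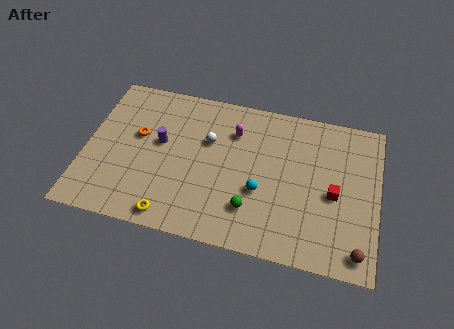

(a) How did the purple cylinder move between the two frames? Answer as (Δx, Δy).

(1.0, 0.3)

From the two frames, the purple cylinder sits at roughly (2.9, 5.1) before and (3.9, 5.4) after.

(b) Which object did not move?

the magenta capsule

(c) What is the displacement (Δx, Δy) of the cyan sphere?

(-0.8, 0.4)

The cyan sphere was at about (10.1, 3.2) and moved to about (9.3, 3.6).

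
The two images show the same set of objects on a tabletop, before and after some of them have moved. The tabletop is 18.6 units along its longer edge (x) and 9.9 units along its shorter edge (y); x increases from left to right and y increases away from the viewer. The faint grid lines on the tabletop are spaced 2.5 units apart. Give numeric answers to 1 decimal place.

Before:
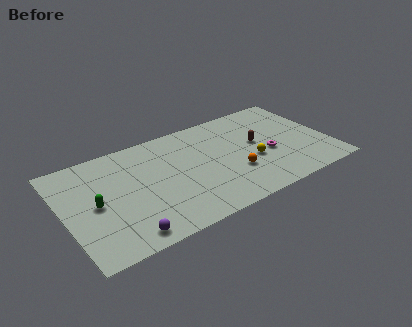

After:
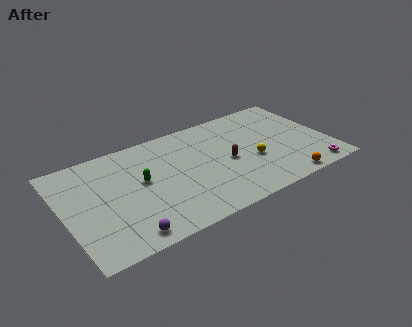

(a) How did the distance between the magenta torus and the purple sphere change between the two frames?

+2.3

Before: roughly 11.0 units apart; after: 13.3. That's 2.3 units further apart.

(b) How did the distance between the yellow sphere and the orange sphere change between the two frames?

+2.0

The distance was about 1.5 in the first image and 3.5 in the second, so they moved 2.0 units further apart.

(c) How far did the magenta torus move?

4.0

The magenta torus was near (14.3, 4.1) before and (17.0, 1.1) after, so it travelled √(2.7² + 3.0²) ≈ 4.0 units.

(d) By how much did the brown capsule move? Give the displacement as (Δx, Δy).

(-2.3, -0.9)

The brown capsule was at about (13.7, 5.5) and moved to about (11.4, 4.6).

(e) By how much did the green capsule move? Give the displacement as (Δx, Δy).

(3.3, 0.7)

The green capsule was at about (2.1, 4.8) and moved to about (5.4, 5.5).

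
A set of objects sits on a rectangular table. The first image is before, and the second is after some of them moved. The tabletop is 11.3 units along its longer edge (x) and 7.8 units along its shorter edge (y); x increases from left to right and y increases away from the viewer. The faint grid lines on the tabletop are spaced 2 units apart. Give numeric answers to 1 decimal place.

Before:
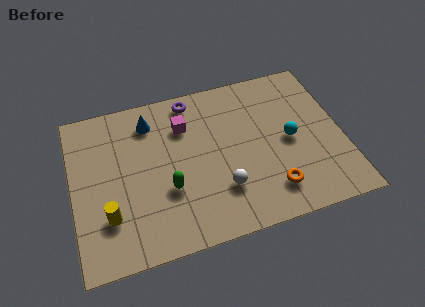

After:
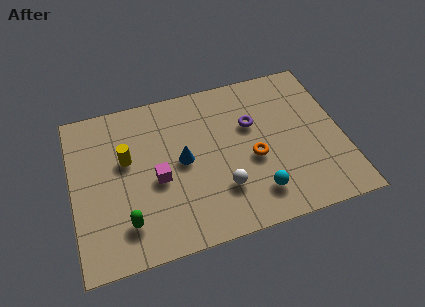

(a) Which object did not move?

the white sphere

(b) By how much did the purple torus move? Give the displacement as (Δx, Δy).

(2.4, -1.9)

The purple torus was at about (5.2, 6.9) and moved to about (7.6, 5.0).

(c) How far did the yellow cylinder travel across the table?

2.7

The yellow cylinder was near (1.4, 2.2) before and (2.3, 4.7) after, so it travelled √(0.9² + 2.5²) ≈ 2.7 units.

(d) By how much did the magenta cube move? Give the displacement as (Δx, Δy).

(-1.3, -2.3)

From the two frames, the magenta cube sits at roughly (4.8, 5.7) before and (3.5, 3.4) after.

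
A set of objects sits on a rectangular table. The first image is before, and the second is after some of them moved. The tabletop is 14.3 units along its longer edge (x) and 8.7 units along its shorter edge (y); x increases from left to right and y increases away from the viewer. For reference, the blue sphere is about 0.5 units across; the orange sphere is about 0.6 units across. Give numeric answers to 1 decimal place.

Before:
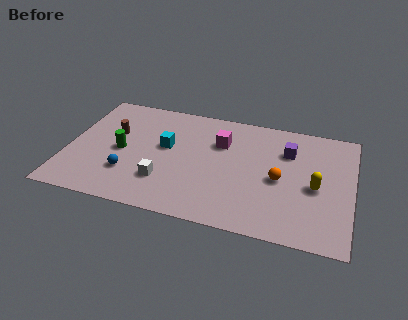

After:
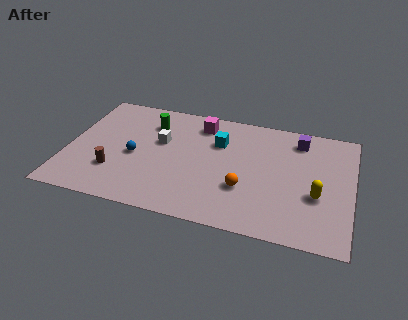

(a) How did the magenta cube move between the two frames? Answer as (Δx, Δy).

(-1.1, 1.2)

The magenta cube was at about (7.6, 6.0) and moved to about (6.5, 7.2).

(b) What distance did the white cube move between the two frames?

2.9

The white cube was near (5.0, 2.4) before and (4.6, 5.3) after, so it travelled √(0.4² + 2.9²) ≈ 2.9 units.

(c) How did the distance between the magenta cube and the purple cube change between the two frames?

+1.6

They were about 3.4 units apart before and 5.0 after — 1.6 units further apart.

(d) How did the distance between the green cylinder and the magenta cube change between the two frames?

-2.7

The distance was about 5.3 in the first image and 2.6 in the second, so they moved 2.7 units closer together.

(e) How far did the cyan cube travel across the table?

2.8

From (4.9, 5.0) to (7.5, 6.0), the cyan cube covered √(2.6² + 1.0²) ≈ 2.8 units.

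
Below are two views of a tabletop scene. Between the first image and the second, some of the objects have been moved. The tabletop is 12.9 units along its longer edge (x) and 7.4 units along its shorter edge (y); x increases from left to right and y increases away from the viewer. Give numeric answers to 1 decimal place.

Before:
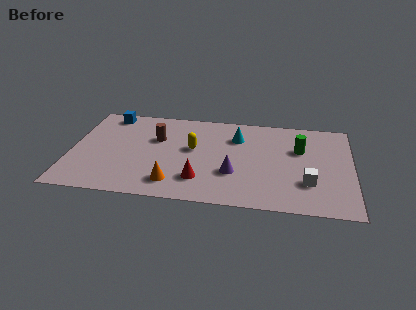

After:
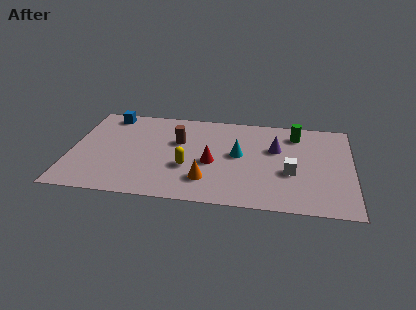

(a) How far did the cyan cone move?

1.4

The cyan cone was near (7.6, 5.4) before and (7.7, 4.0) after, so it travelled √(0.1² + 1.4²) ≈ 1.4 units.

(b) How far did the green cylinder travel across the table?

1.2

The green cylinder moved from about (10.5, 4.8) to (10.3, 6.0), a distance of √(0.2² + 1.2²) ≈ 1.2.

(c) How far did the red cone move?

1.5

The red cone was near (6.0, 1.8) before and (6.5, 3.2) after, so it travelled √(0.5² + 1.4²) ≈ 1.5 units.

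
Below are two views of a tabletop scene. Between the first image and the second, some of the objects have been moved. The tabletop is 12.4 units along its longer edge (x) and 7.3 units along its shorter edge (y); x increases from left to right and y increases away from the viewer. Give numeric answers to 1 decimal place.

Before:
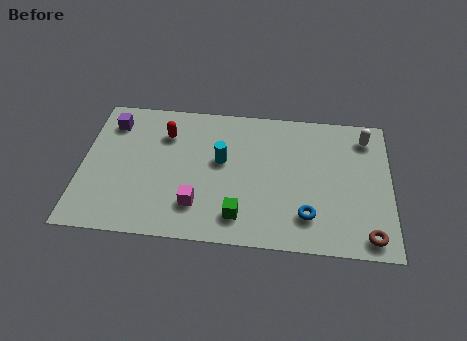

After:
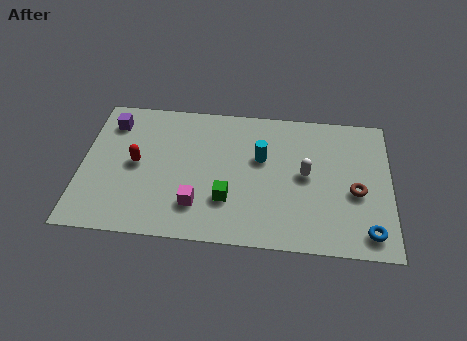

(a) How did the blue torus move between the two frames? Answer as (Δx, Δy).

(2.4, -0.6)

The blue torus started near (9.1, 1.7) and ended near (11.5, 1.1).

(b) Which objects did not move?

the magenta cube and the purple cube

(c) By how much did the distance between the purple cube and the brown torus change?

-1.2

Before: roughly 11.5 units apart; after: 10.3. That's 1.2 units closer together.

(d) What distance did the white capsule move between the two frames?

3.3

The white capsule was near (11.4, 6.0) before and (9.0, 3.8) after, so it travelled √(2.4² + 2.2²) ≈ 3.3 units.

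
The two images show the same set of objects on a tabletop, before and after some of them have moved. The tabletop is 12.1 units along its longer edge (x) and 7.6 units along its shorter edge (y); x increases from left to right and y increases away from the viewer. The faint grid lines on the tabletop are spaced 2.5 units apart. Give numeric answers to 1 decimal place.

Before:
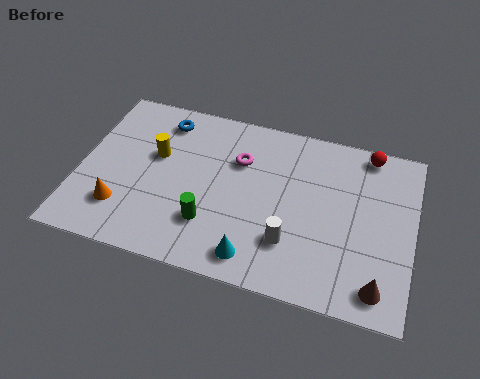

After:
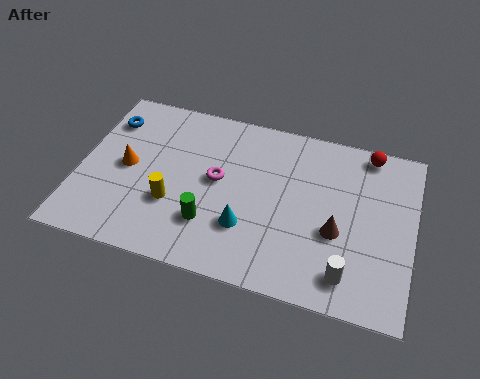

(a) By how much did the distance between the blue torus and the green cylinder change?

+0.8

The distance was about 4.7 in the first image and 5.5 in the second, so they moved 0.8 units further apart.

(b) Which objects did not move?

the green cylinder and the red sphere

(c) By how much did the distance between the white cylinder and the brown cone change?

-1.6

The distance was about 3.4 in the first image and 1.8 in the second, so they moved 1.6 units closer together.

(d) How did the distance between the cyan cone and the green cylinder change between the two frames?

-0.7

Before: roughly 2.0 units apart; after: 1.3. That's 0.7 units closer together.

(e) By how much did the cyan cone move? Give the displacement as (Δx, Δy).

(-0.4, 1.2)

From the two frames, the cyan cone sits at roughly (6.6, 1.1) before and (6.2, 2.3) after.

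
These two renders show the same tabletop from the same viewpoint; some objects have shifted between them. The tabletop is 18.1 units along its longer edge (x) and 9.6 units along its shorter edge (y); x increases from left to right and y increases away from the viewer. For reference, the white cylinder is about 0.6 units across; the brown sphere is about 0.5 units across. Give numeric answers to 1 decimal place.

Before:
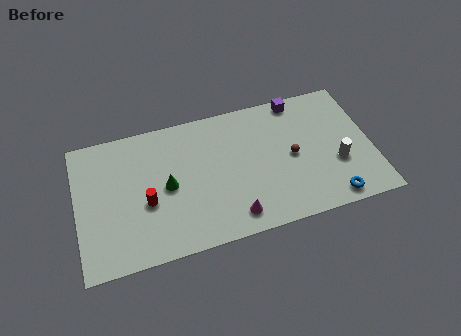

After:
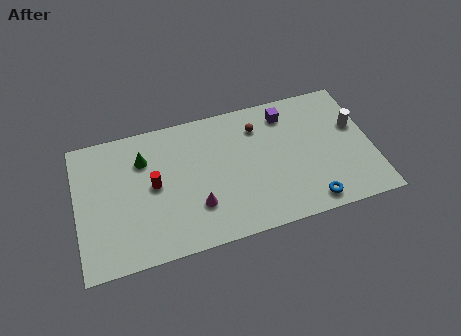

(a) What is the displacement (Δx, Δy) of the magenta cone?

(-2.1, 1.3)

The magenta cone started near (9.3, 1.5) and ended near (7.2, 2.8).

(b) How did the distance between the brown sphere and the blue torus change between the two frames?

+2.6

Before: roughly 4.2 units apart; after: 6.8. That's 2.6 units further apart.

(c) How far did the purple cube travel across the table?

1.1

From (13.9, 8.7) to (13.1, 7.9), the purple cube covered √(0.8² + 0.8²) ≈ 1.1 units.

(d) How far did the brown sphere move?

3.3

From (13.2, 4.7) to (11.3, 7.4), the brown sphere covered √(1.9² + 2.7²) ≈ 3.3 units.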